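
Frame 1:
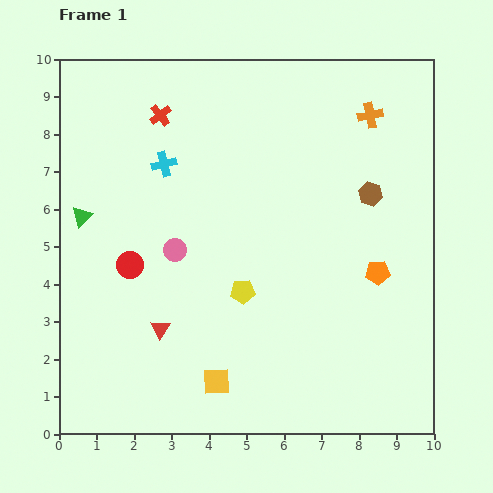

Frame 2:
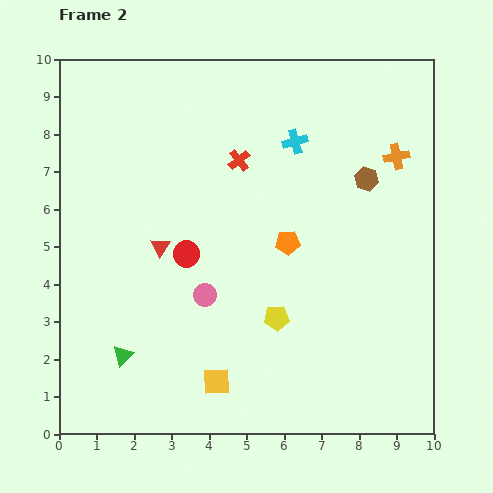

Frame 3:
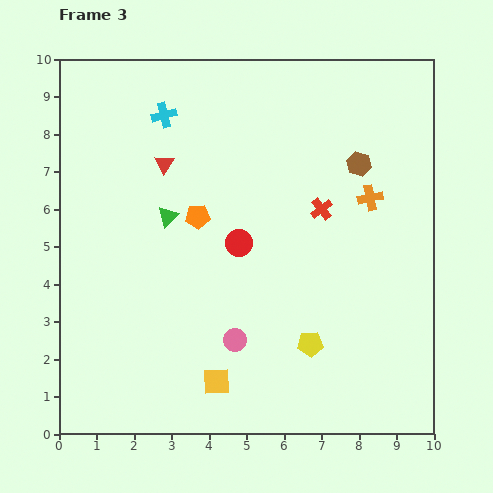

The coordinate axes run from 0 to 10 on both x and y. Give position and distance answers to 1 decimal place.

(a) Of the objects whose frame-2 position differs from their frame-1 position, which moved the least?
the brown hexagon

(moved 0.4)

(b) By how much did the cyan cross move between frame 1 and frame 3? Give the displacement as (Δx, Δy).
(0.0, 1.3)

The cyan cross was at (2.8, 7.2) in frame 1 and (2.8, 8.5) in frame 3.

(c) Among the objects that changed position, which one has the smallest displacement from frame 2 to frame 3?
the brown hexagon

(moved 0.4)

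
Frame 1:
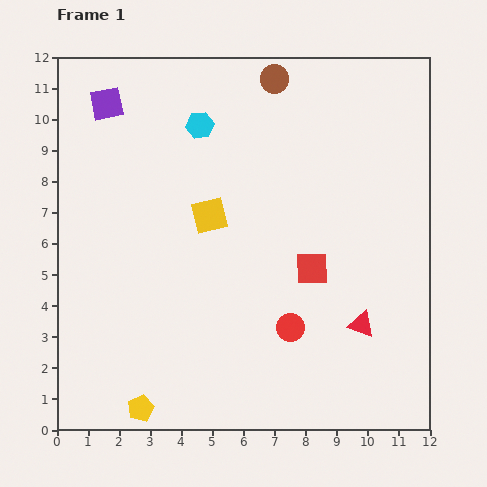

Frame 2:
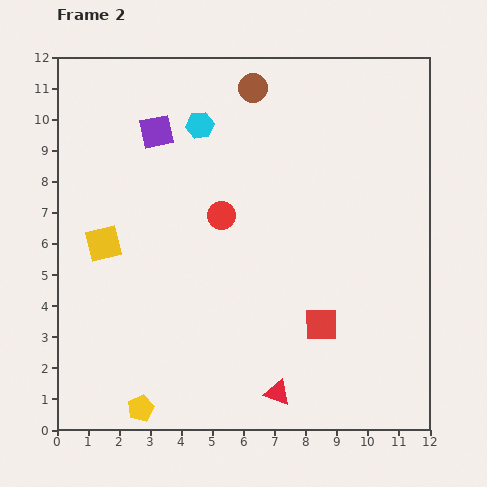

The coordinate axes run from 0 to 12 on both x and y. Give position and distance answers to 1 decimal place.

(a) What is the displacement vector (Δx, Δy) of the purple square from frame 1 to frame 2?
(1.6, -0.9)

The purple square was at (1.6, 10.5) in frame 1 and (3.2, 9.6) in frame 2.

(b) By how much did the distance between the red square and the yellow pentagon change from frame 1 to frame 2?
-0.7

Distance in frame 1: 7.1. Distance in frame 2: 6.4.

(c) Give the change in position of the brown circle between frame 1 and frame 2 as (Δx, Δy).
(-0.7, -0.3)

The brown circle was at (7.0, 11.3) in frame 1 and (6.3, 11.0) in frame 2.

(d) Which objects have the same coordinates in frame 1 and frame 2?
the cyan hexagon, the yellow pentagon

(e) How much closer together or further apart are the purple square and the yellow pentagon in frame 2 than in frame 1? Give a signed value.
-1.0

Distance in frame 1: 9.9. Distance in frame 2: 8.9.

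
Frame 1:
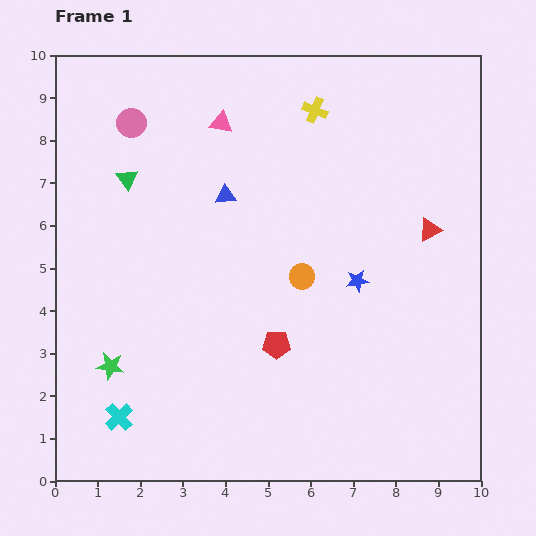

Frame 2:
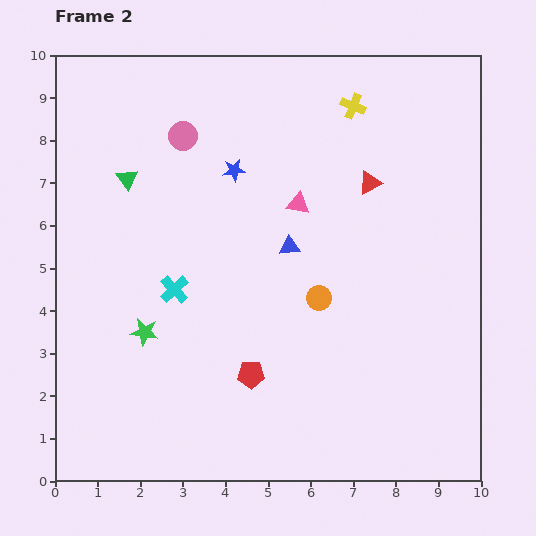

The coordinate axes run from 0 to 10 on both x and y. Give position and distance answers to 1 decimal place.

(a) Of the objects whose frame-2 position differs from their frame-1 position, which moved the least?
the orange circle

(moved 0.6)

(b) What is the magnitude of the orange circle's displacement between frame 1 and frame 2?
0.6

The orange circle moved from (5.8, 4.8) to (6.2, 4.3), a distance of √(0.4² + 0.5²) ≈ 0.6.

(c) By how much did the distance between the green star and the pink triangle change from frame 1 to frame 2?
-1.6

Distance in frame 1: 6.3. Distance in frame 2: 4.7.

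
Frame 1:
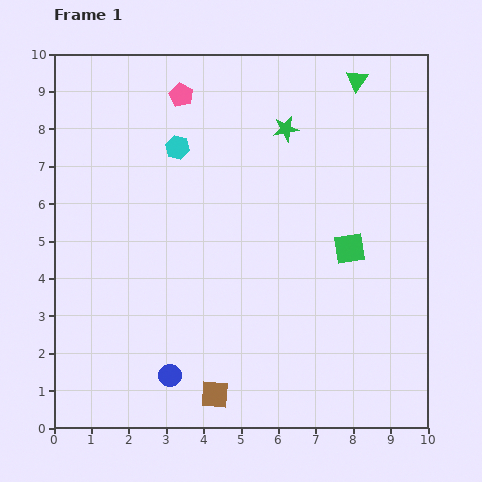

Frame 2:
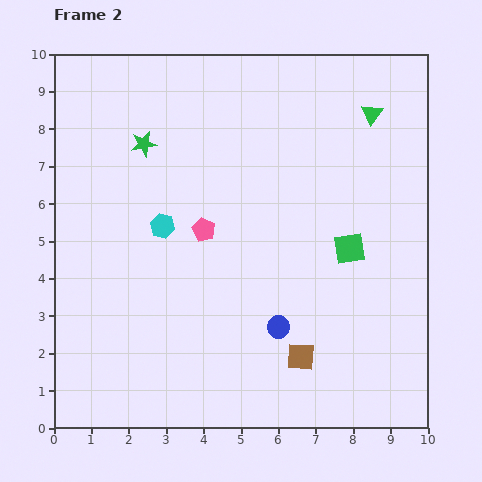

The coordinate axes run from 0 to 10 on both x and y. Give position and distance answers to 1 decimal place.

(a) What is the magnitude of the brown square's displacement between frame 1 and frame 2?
2.5

The brown square moved from (4.3, 0.9) to (6.6, 1.9), a distance of √(2.3² + 1.0²) ≈ 2.5.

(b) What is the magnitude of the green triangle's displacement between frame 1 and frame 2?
1.0

The green triangle moved from (8.1, 9.3) to (8.5, 8.4), a distance of √(0.4² + 0.9²) ≈ 1.0.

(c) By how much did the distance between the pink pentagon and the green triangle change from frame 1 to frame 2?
+0.8

Distance in frame 1: 4.7. Distance in frame 2: 5.5.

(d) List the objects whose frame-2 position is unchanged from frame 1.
the green square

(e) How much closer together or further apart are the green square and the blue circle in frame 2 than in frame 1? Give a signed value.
-3.1

Distance in frame 1: 5.9. Distance in frame 2: 2.8.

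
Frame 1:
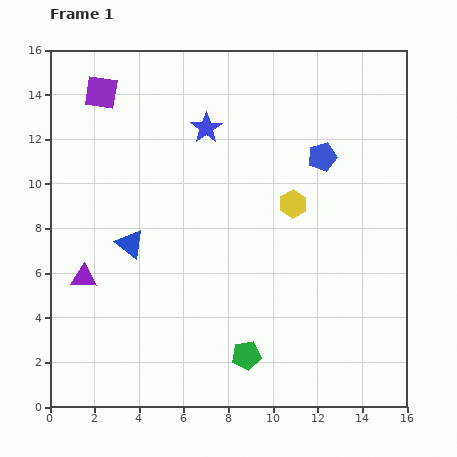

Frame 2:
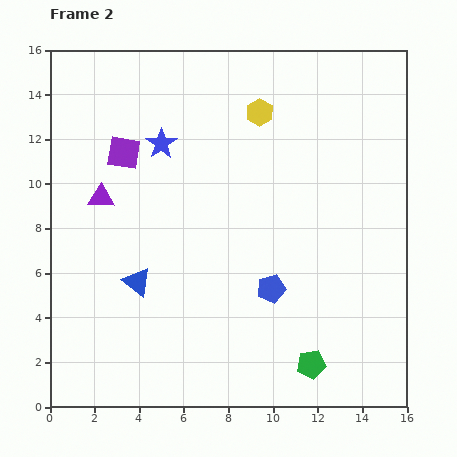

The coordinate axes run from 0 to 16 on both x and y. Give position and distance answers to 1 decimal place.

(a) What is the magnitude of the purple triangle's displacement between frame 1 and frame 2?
3.7

The purple triangle moved from (1.5, 5.8) to (2.3, 9.4), a distance of √(0.8² + 3.6²) ≈ 3.7.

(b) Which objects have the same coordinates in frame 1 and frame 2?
none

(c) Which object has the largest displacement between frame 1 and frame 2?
the blue pentagon

(moved 6.3; next 4.4)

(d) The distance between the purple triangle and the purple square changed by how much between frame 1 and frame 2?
-6.1

Distance in frame 1: 8.3. Distance in frame 2: 2.2.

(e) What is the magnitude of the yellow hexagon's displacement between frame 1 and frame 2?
4.4

The yellow hexagon moved from (10.9, 9.1) to (9.4, 13.2), a distance of √(1.5² + 4.1²) ≈ 4.4.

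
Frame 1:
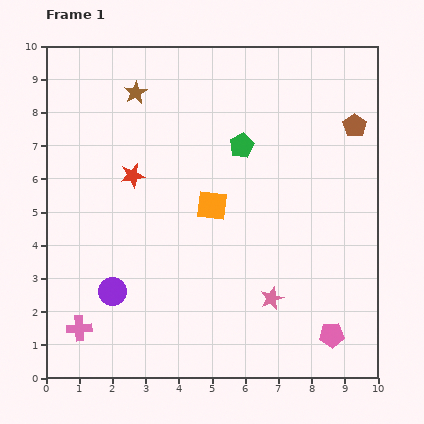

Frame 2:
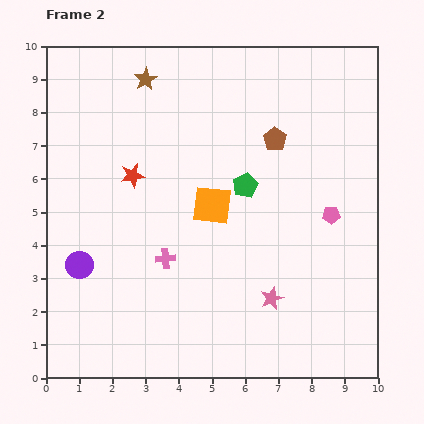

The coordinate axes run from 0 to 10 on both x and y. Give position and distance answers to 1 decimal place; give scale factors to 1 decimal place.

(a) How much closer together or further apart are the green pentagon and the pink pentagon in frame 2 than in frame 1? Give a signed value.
-3.5

Distance in frame 1: 6.3. Distance in frame 2: 2.8.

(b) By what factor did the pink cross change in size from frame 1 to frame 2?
0.8×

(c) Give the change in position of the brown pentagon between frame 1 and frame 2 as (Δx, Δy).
(-2.4, -0.4)

The brown pentagon was at (9.3, 7.6) in frame 1 and (6.9, 7.2) in frame 2.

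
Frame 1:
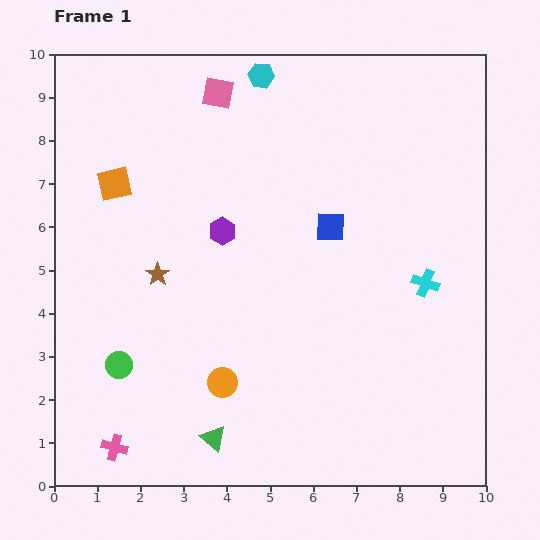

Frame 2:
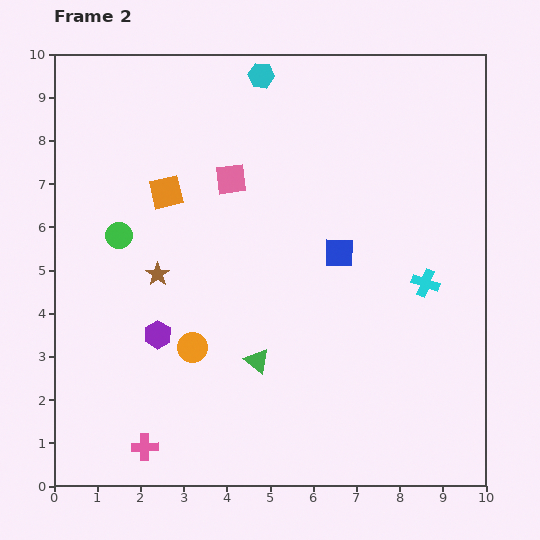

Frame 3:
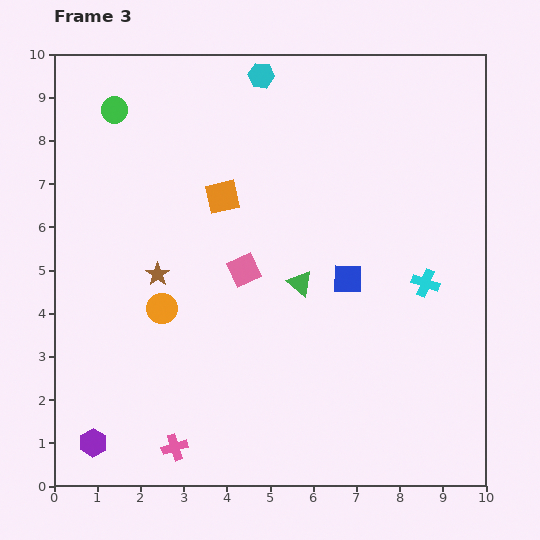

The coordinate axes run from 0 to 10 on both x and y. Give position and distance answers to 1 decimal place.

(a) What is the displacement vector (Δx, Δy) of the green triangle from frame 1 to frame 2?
(1.0, 1.8)

The green triangle was at (3.7, 1.1) in frame 1 and (4.7, 2.9) in frame 2.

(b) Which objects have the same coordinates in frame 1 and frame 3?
the cyan hexagon, the brown star, the cyan cross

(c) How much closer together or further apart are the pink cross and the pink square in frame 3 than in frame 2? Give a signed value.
-2.1

Distance in frame 2: 6.5. Distance in frame 3: 4.4.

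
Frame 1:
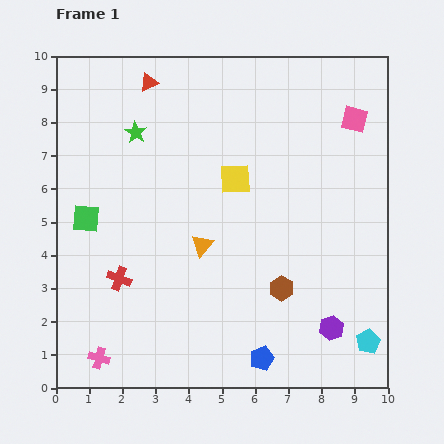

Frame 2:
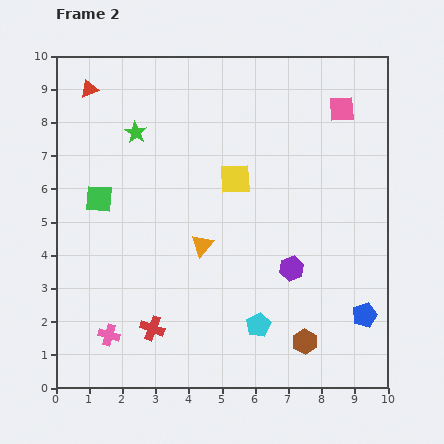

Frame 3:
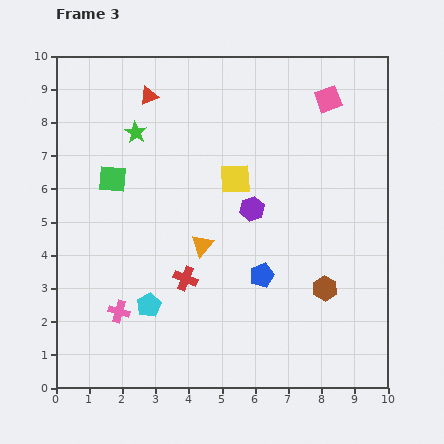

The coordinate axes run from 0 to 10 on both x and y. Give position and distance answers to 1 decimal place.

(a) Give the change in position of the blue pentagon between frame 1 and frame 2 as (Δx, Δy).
(3.1, 1.3)

The blue pentagon was at (6.2, 0.9) in frame 1 and (9.3, 2.2) in frame 2.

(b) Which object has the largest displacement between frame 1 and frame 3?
the cyan pentagon

(moved 6.7; next 4.3)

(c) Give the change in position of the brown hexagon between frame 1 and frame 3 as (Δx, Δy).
(1.3, 0.0)

The brown hexagon was at (6.8, 3.0) in frame 1 and (8.1, 3.0) in frame 3.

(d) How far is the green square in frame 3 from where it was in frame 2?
0.7

The green square moved from (1.3, 5.7) to (1.7, 6.3), a distance of √(0.4² + 0.6²) ≈ 0.7.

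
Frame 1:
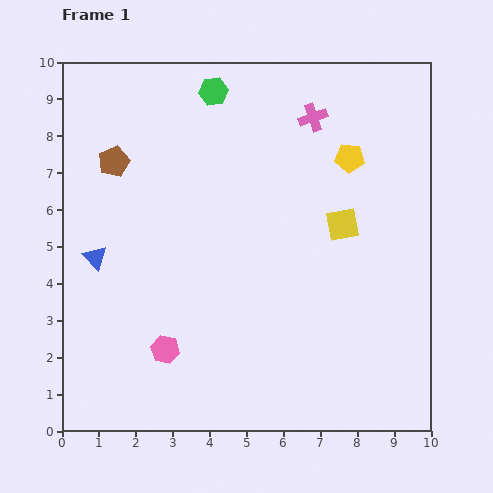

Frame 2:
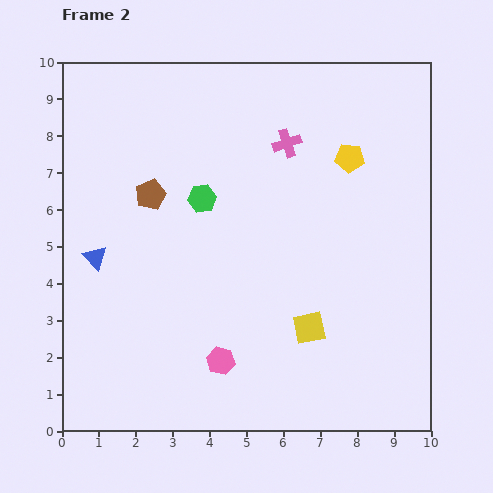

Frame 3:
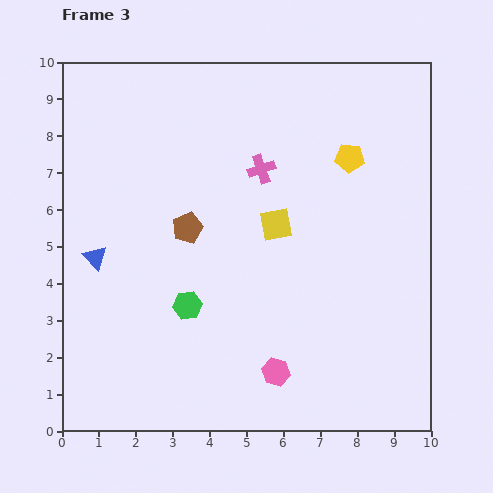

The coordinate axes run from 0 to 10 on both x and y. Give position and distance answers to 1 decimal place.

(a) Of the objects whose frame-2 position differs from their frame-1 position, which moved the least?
the pink cross

(moved 1.0)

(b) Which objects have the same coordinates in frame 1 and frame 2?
the blue triangle, the yellow pentagon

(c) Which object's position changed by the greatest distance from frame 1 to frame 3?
the green hexagon

(moved 5.8; next 3.1)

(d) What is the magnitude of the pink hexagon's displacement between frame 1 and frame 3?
3.1

The pink hexagon moved from (2.8, 2.2) to (5.8, 1.6), a distance of √(3.0² + 0.6²) ≈ 3.1.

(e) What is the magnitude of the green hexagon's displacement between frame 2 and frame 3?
2.9

The green hexagon moved from (3.8, 6.3) to (3.4, 3.4), a distance of √(0.4² + 2.9²) ≈ 2.9.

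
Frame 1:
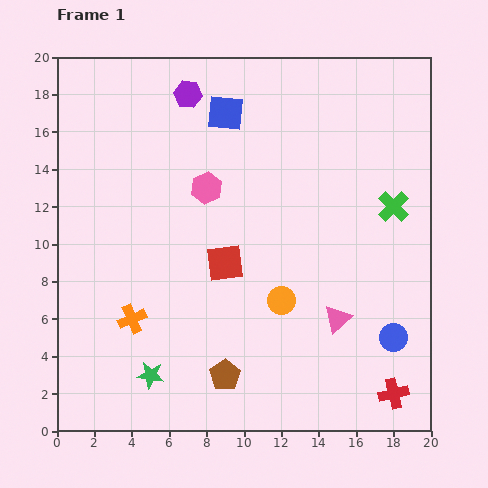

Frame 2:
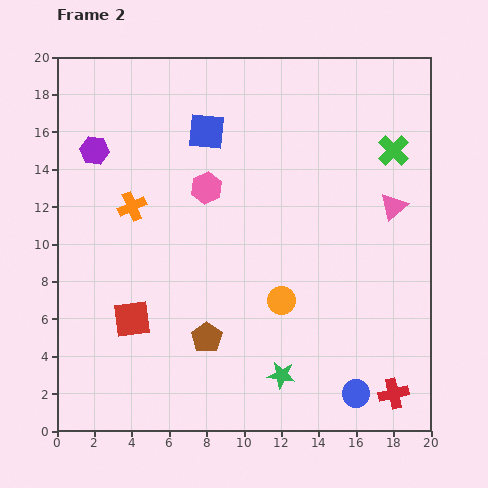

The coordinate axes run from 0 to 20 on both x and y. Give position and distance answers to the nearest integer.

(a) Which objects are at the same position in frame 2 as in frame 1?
the red cross, the orange circle, the pink hexagon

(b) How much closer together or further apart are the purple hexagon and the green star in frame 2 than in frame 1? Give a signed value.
+1

Distance in frame 1: 15. Distance in frame 2: 16.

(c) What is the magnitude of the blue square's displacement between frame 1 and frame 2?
1

The blue square moved from (9, 17) to (8, 16), a distance of √(1² + 1²) ≈ 1.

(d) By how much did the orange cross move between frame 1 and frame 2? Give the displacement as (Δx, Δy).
(0, 6)

The orange cross was at (4, 6) in frame 1 and (4, 12) in frame 2.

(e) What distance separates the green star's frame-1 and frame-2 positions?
7

The green star moved from (5, 3) to (12, 3), a distance of √(7² + 0²) ≈ 7.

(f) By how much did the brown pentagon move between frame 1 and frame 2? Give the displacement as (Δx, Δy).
(-1, 2)

The brown pentagon was at (9, 3) in frame 1 and (8, 5) in frame 2.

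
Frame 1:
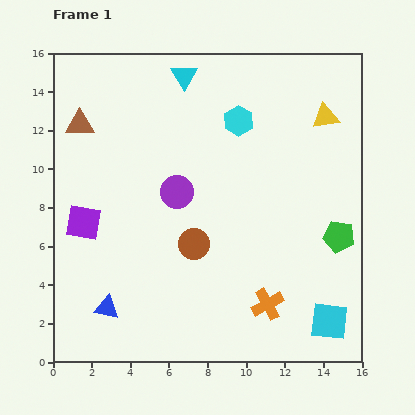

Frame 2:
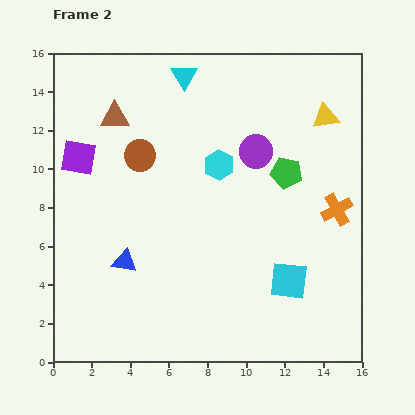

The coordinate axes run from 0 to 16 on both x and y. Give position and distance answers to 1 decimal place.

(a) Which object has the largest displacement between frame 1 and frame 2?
the orange cross

(moved 6.1; next 5.4)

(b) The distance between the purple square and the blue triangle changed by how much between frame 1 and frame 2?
+1.3

Distance in frame 1: 4.6. Distance in frame 2: 5.9.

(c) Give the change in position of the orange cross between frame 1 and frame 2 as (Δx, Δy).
(3.6, 4.9)

The orange cross was at (11.1, 3.0) in frame 1 and (14.7, 7.9) in frame 2.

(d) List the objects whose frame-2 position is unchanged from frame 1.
the yellow triangle, the cyan triangle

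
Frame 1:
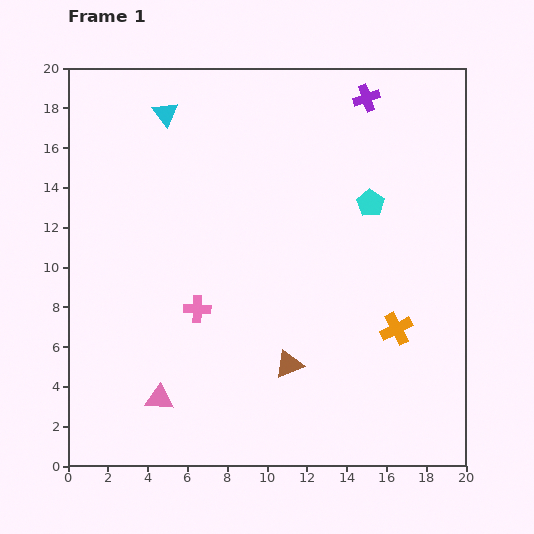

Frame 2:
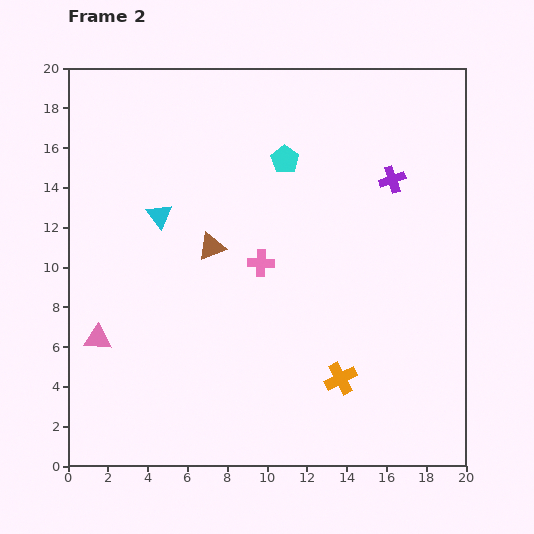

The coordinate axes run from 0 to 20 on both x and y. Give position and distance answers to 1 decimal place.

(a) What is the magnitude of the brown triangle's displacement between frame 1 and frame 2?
7.1

The brown triangle moved from (11.1, 5.1) to (7.2, 11.0), a distance of √(3.9² + 5.9²) ≈ 7.1.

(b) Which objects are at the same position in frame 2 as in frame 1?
none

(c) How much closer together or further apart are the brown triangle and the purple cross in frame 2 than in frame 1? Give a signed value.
-4.3

Distance in frame 1: 14.0. Distance in frame 2: 9.7.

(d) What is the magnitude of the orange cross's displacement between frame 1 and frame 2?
3.8

The orange cross moved from (16.5, 6.9) to (13.7, 4.4), a distance of √(2.8² + 2.5²) ≈ 3.8.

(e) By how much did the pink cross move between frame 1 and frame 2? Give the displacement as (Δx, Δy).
(3.2, 2.3)

The pink cross was at (6.5, 7.9) in frame 1 and (9.7, 10.2) in frame 2.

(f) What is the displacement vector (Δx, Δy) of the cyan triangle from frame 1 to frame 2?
(-0.3, -5.1)

The cyan triangle was at (4.9, 17.7) in frame 1 and (4.6, 12.6) in frame 2.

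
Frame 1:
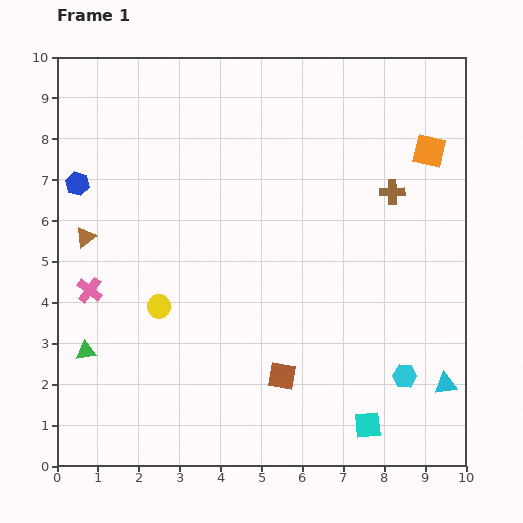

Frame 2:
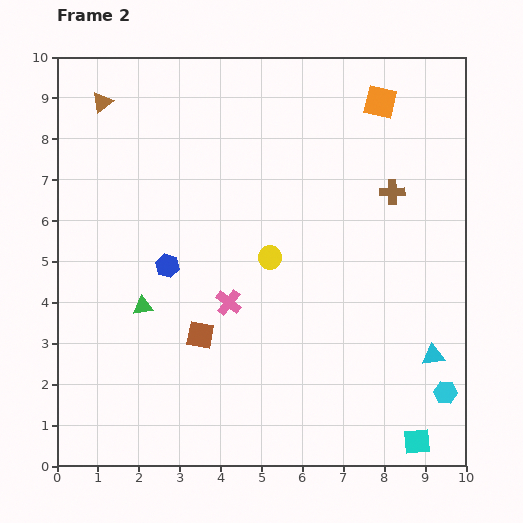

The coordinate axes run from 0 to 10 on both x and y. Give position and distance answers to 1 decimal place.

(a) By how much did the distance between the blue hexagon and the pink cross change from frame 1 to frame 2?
-0.9

Distance in frame 1: 2.6. Distance in frame 2: 1.7.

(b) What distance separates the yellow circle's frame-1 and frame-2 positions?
3.0

The yellow circle moved from (2.5, 3.9) to (5.2, 5.1), a distance of √(2.7² + 1.2²) ≈ 3.0.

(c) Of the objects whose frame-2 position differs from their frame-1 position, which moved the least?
the cyan triangle

(moved 0.8)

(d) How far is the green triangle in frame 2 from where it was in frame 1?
1.8

The green triangle moved from (0.7, 2.8) to (2.1, 3.9), a distance of √(1.4² + 1.1²) ≈ 1.8.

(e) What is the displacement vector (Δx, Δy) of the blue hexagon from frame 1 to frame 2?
(2.2, -2.0)

The blue hexagon was at (0.5, 6.9) in frame 1 and (2.7, 4.9) in frame 2.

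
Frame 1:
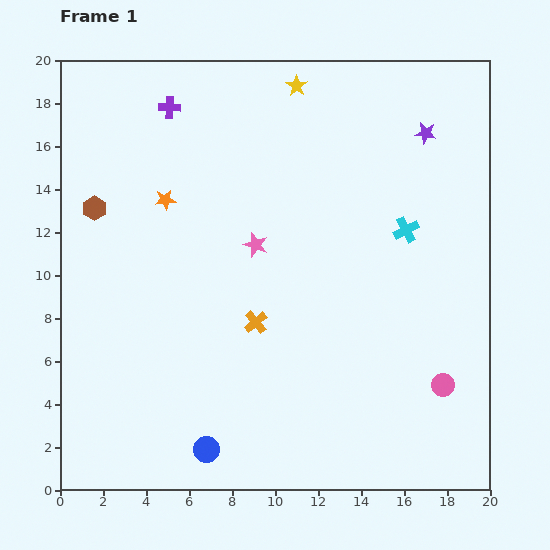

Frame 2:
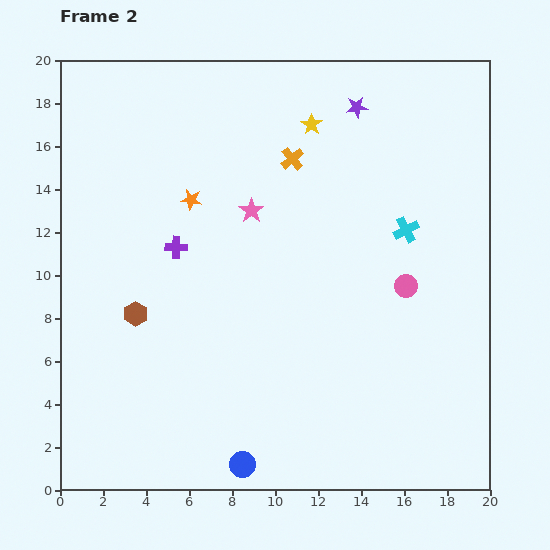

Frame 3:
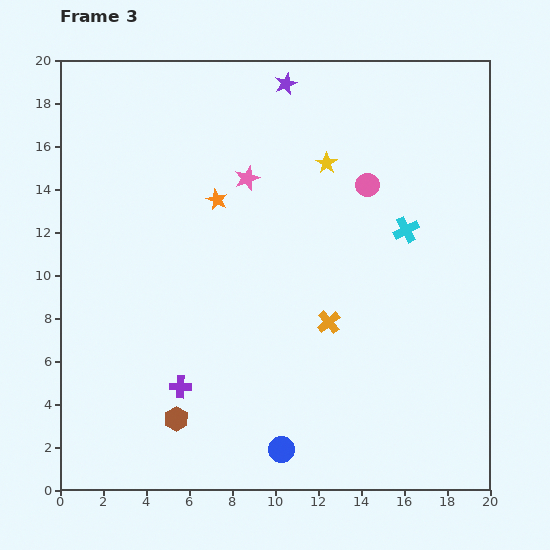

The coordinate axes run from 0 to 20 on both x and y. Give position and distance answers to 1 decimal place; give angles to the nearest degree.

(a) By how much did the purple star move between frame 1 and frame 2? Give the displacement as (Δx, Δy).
(-3.2, 1.2)

The purple star was at (17.0, 16.6) in frame 1 and (13.8, 17.8) in frame 2.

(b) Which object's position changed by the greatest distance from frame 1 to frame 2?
the orange cross

(moved 7.8; next 6.5)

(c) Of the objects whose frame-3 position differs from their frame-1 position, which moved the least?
the orange star

(moved 2.4)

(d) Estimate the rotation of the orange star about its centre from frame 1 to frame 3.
31° clockwise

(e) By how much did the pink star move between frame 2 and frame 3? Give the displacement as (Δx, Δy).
(-0.2, 1.5)

The pink star was at (8.9, 13.0) in frame 2 and (8.7, 14.5) in frame 3.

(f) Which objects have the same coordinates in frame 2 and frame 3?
the cyan cross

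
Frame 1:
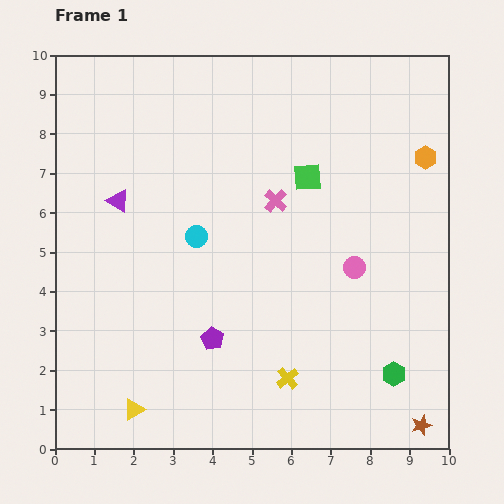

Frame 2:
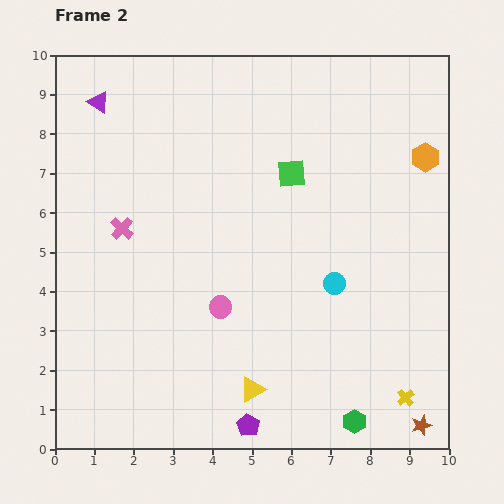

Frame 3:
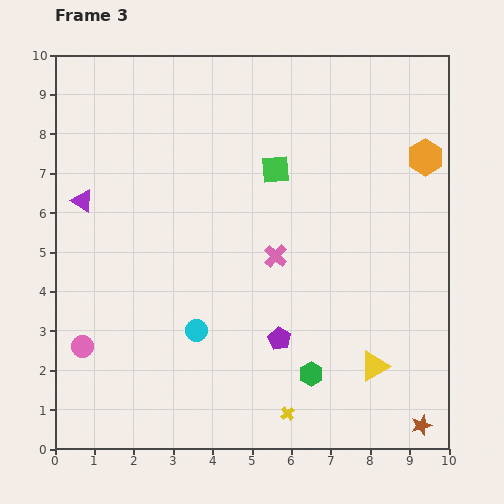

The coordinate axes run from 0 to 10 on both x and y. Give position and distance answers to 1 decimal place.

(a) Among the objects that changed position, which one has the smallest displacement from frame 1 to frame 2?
the green square

(moved 0.4)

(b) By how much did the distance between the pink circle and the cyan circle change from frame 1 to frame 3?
-1.2

Distance in frame 1: 4.1. Distance in frame 3: 2.9.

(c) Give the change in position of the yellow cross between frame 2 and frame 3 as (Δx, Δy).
(-3.0, -0.4)

The yellow cross was at (8.9, 1.3) in frame 2 and (5.9, 0.9) in frame 3.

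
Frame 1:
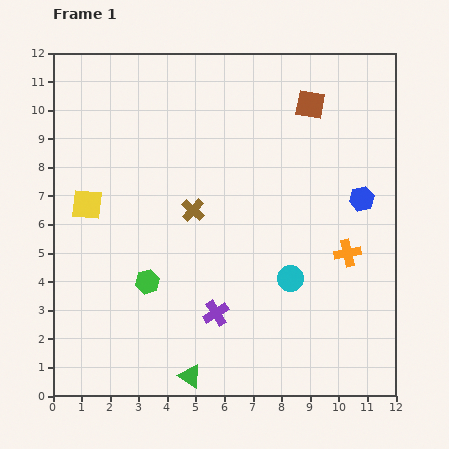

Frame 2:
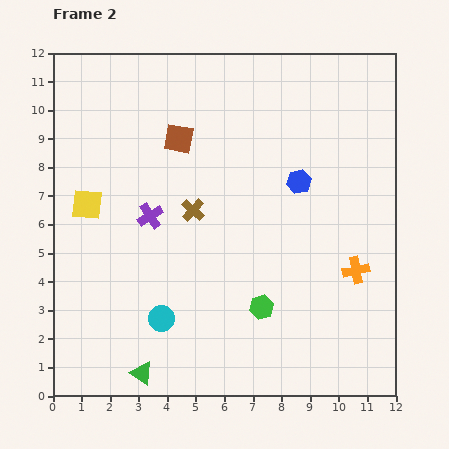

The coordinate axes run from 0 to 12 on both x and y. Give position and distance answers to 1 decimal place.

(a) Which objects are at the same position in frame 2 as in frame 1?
the brown cross, the yellow square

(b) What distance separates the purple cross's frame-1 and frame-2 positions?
4.1

The purple cross moved from (5.7, 2.9) to (3.4, 6.3), a distance of √(2.3² + 3.4²) ≈ 4.1.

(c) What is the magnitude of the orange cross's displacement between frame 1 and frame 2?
0.7

The orange cross moved from (10.3, 5.0) to (10.6, 4.4), a distance of √(0.3² + 0.6²) ≈ 0.7.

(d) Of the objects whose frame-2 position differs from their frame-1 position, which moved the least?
the orange cross

(moved 0.7)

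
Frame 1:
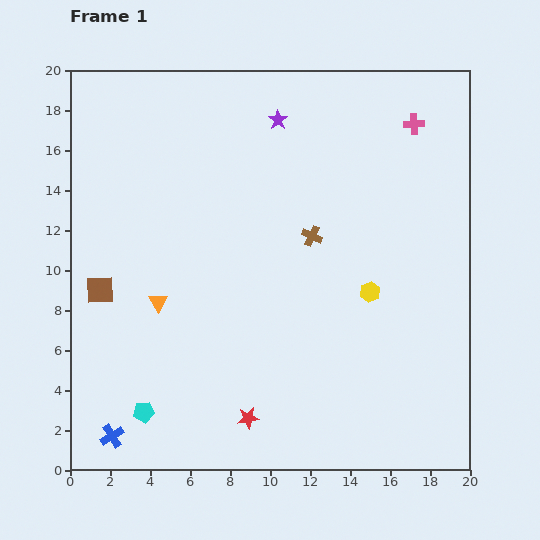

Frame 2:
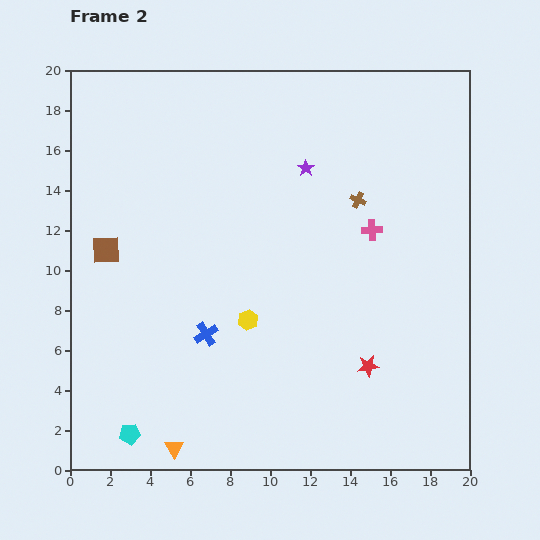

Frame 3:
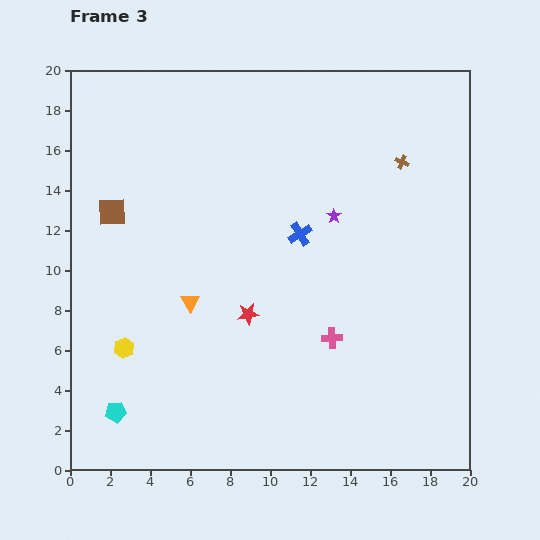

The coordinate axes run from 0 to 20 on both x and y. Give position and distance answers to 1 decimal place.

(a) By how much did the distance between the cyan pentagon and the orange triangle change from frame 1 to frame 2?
-3.2

Distance in frame 1: 5.5. Distance in frame 2: 2.3.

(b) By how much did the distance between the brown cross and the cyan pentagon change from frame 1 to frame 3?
+6.8

Distance in frame 1: 12.2. Distance in frame 3: 19.0.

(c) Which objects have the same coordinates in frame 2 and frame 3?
none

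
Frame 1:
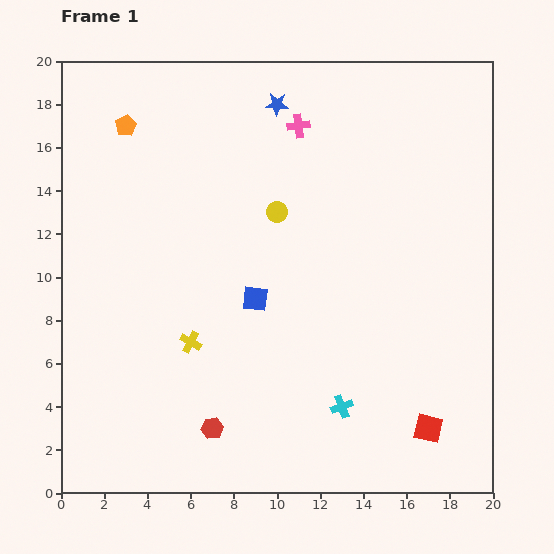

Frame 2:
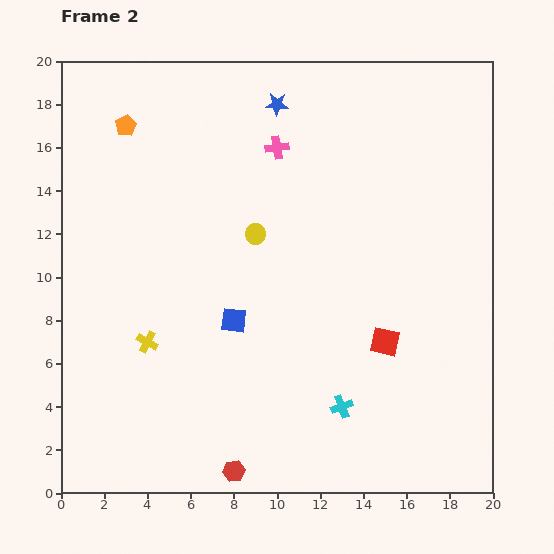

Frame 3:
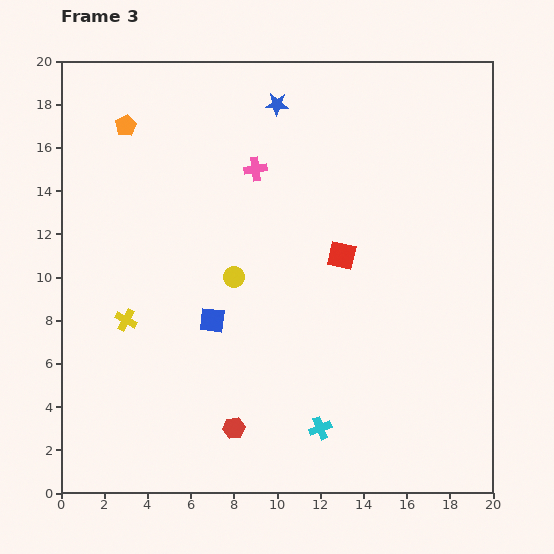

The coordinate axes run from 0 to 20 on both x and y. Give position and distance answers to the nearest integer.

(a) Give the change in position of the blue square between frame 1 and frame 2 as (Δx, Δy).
(-1, -1)

The blue square was at (9, 9) in frame 1 and (8, 8) in frame 2.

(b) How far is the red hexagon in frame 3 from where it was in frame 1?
1

The red hexagon moved from (7, 3) to (8, 3), a distance of √(1² + 0²) ≈ 1.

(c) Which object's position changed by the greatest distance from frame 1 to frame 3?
the red square

(moved 9; next 4)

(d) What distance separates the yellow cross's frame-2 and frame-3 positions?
1

The yellow cross moved from (4, 7) to (3, 8), a distance of √(1² + 1²) ≈ 1.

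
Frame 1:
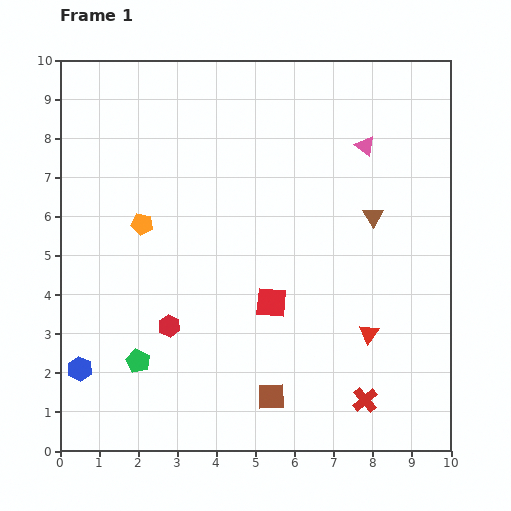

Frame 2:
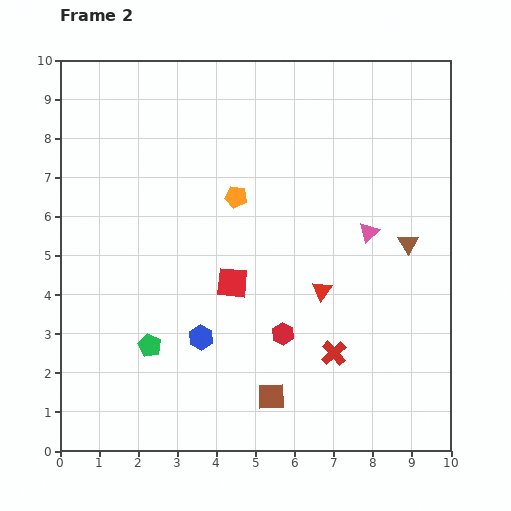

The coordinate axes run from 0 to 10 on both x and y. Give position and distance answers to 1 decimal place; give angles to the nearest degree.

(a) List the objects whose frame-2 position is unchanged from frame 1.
the brown square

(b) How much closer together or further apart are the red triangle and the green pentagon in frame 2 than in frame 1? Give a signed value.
-1.3

Distance in frame 1: 5.9. Distance in frame 2: 4.6.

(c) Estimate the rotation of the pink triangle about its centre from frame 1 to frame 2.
40° clockwise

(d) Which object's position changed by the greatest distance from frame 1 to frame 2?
the blue hexagon

(moved 3.2; next 2.9)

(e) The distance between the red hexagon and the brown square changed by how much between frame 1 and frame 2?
-1.6

Distance in frame 1: 3.2. Distance in frame 2: 1.6.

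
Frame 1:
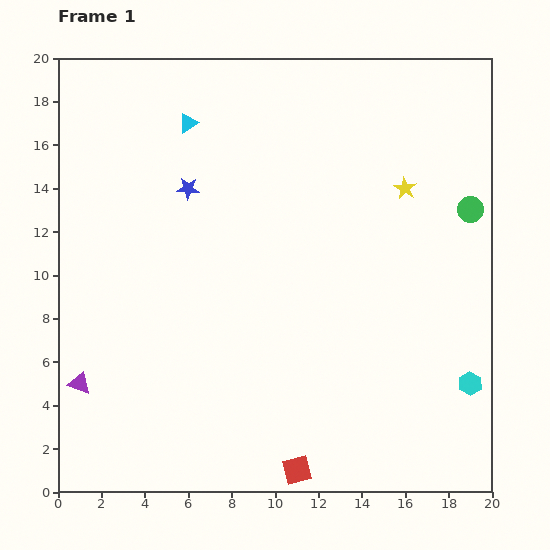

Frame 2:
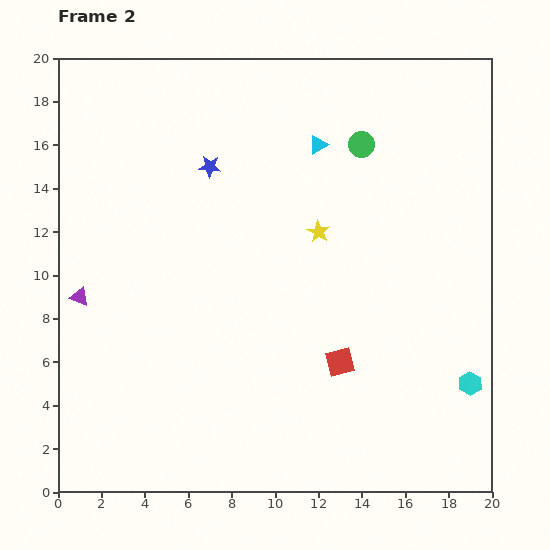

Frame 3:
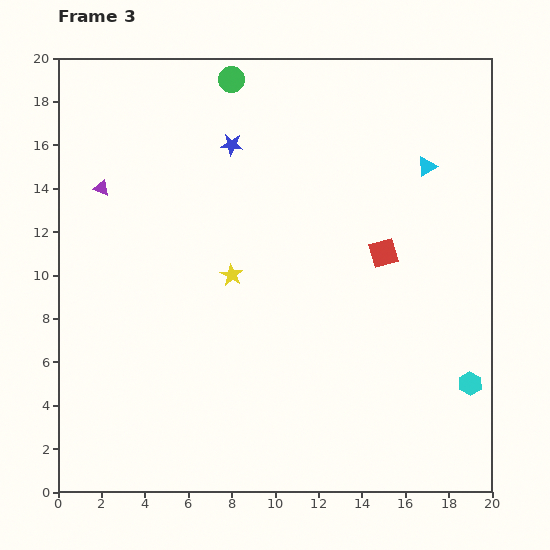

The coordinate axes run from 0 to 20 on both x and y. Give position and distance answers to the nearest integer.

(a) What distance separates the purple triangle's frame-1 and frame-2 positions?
4

The purple triangle moved from (1, 5) to (1, 9), a distance of √(0² + 4²) ≈ 4.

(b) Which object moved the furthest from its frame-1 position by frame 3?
the green circle

(moved 13; next 11)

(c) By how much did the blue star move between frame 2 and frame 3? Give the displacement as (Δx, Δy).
(1, 1)

The blue star was at (7, 15) in frame 2 and (8, 16) in frame 3.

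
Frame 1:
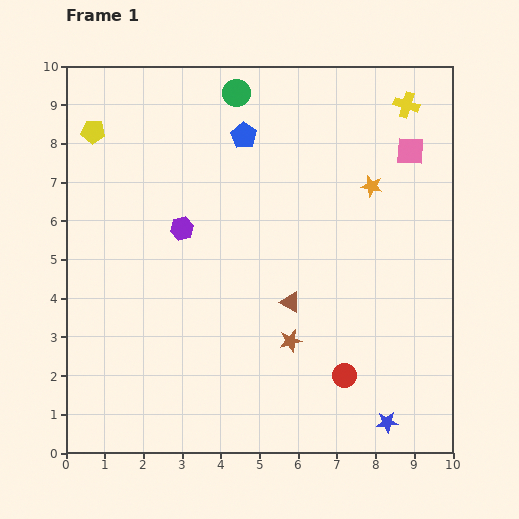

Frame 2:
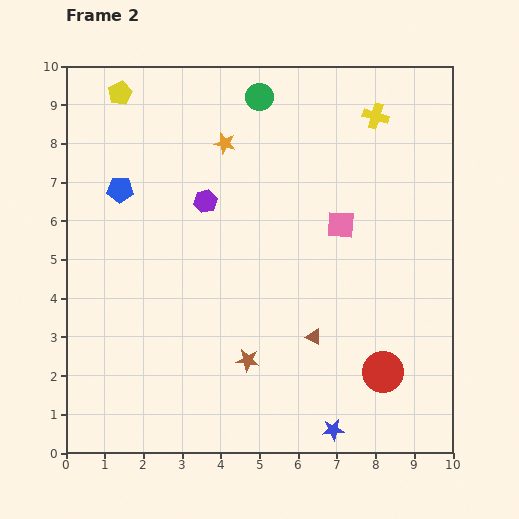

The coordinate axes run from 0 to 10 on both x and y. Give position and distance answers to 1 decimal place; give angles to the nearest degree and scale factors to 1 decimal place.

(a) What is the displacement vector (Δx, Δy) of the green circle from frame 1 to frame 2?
(0.6, -0.1)

The green circle was at (4.4, 9.3) in frame 1 and (5.0, 9.2) in frame 2.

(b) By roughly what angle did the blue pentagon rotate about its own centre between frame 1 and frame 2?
30° counter-clockwise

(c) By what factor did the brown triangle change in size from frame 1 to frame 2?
0.7×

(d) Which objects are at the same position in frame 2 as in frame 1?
none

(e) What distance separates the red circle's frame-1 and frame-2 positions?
1.0

The red circle moved from (7.2, 2.0) to (8.2, 2.1), a distance of √(1.0² + 0.1²) ≈ 1.0.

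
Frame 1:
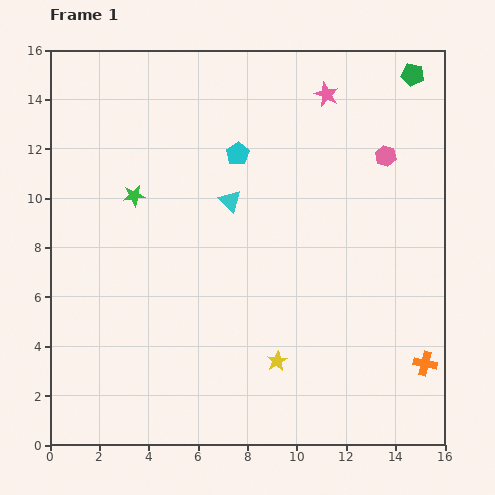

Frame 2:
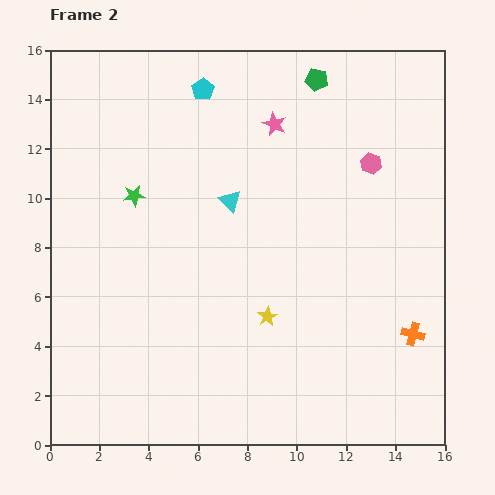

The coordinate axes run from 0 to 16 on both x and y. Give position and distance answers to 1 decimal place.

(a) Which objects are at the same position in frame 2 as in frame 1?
the cyan triangle, the green star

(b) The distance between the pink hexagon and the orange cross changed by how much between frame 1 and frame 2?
-1.5

Distance in frame 1: 8.6. Distance in frame 2: 7.1.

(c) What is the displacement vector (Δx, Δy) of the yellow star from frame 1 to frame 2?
(-0.4, 1.8)

The yellow star was at (9.2, 3.4) in frame 1 and (8.8, 5.2) in frame 2.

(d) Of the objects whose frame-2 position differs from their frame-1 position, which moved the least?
the pink hexagon

(moved 0.7)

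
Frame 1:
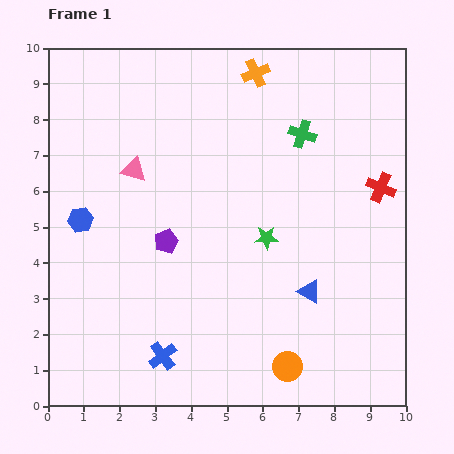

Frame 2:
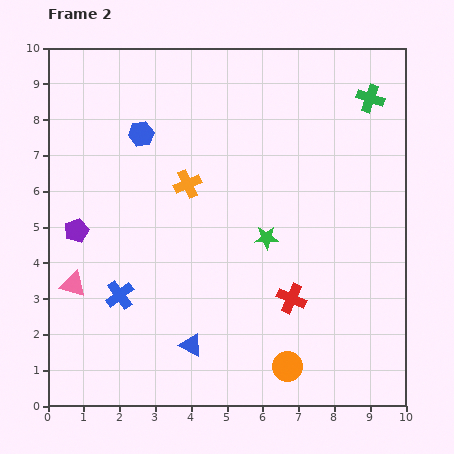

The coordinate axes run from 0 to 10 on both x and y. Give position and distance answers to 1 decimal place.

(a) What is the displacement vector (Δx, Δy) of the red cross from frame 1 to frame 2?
(-2.5, -3.1)

The red cross was at (9.3, 6.1) in frame 1 and (6.8, 3.0) in frame 2.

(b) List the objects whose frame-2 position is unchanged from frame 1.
the orange circle, the green star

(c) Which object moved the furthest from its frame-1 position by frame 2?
the red cross

(moved 4.0; next 3.6)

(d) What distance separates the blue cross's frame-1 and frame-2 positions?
2.1

The blue cross moved from (3.2, 1.4) to (2.0, 3.1), a distance of √(1.2² + 1.7²) ≈ 2.1.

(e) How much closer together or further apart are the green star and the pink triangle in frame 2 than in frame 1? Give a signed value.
+1.4

Distance in frame 1: 4.2. Distance in frame 2: 5.6.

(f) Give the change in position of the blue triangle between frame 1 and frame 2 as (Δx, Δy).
(-3.3, -1.5)

The blue triangle was at (7.3, 3.2) in frame 1 and (4.0, 1.7) in frame 2.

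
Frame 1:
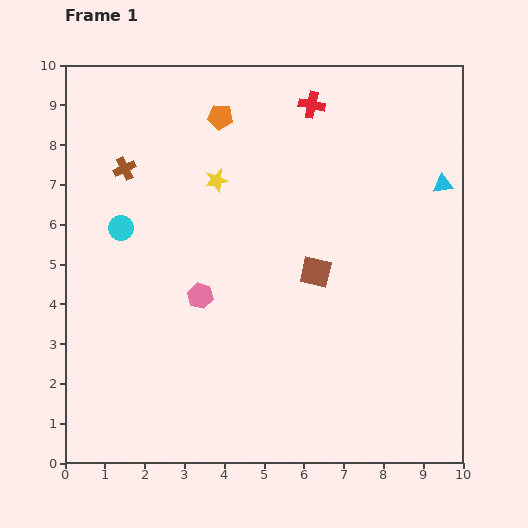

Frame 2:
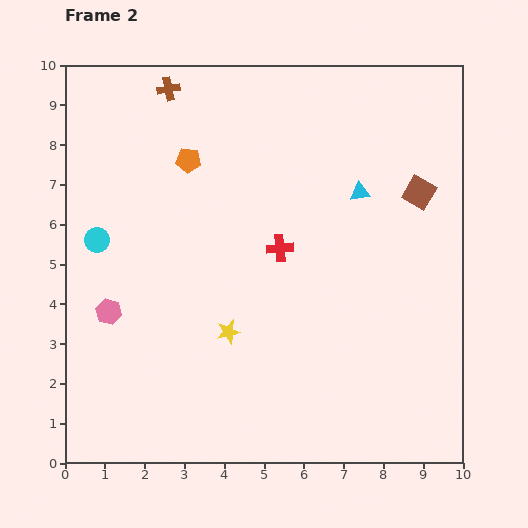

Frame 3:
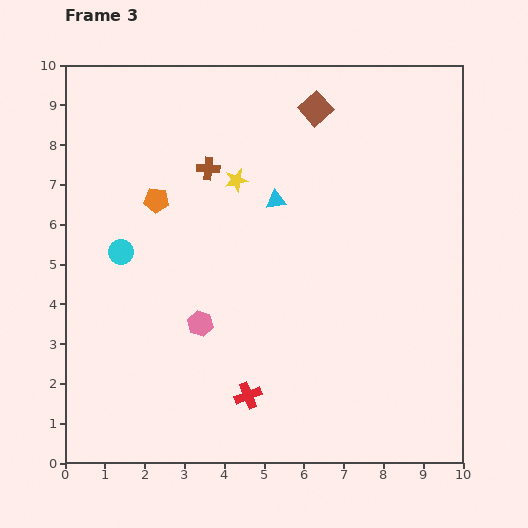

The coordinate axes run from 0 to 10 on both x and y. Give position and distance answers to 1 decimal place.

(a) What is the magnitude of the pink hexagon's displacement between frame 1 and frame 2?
2.3

The pink hexagon moved from (3.4, 4.2) to (1.1, 3.8), a distance of √(2.3² + 0.4²) ≈ 2.3.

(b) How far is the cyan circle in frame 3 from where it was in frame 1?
0.6

The cyan circle moved from (1.4, 5.9) to (1.4, 5.3), a distance of √(0.0² + 0.6²) ≈ 0.6.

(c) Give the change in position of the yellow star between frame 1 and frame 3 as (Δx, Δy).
(0.5, 0.0)

The yellow star was at (3.8, 7.1) in frame 1 and (4.3, 7.1) in frame 3.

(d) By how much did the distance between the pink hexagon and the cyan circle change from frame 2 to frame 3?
+0.9

Distance in frame 2: 1.8. Distance in frame 3: 2.7.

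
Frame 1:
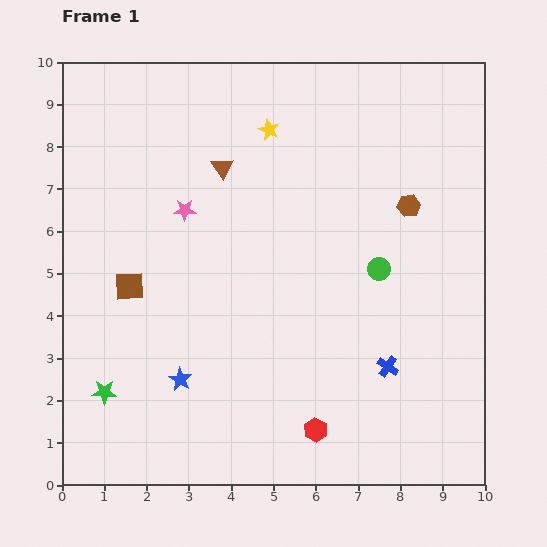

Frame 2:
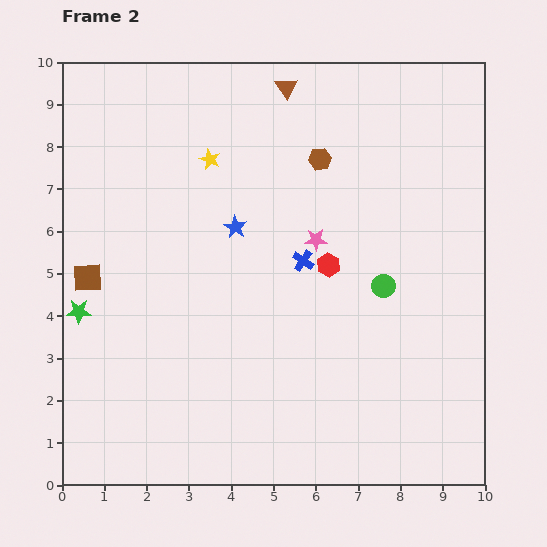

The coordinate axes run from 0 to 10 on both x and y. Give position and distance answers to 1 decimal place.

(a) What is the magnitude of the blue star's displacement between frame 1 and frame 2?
3.8

The blue star moved from (2.8, 2.5) to (4.1, 6.1), a distance of √(1.3² + 3.6²) ≈ 3.8.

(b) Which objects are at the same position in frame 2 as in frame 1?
none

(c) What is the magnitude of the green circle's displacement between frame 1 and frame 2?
0.4

The green circle moved from (7.5, 5.1) to (7.6, 4.7), a distance of √(0.1² + 0.4²) ≈ 0.4.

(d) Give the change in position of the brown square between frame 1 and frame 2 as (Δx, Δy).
(-1.0, 0.2)

The brown square was at (1.6, 4.7) in frame 1 and (0.6, 4.9) in frame 2.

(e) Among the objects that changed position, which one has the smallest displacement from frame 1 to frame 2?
the green circle

(moved 0.4)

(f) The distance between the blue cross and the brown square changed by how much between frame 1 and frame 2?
-1.3

Distance in frame 1: 6.4. Distance in frame 2: 5.1.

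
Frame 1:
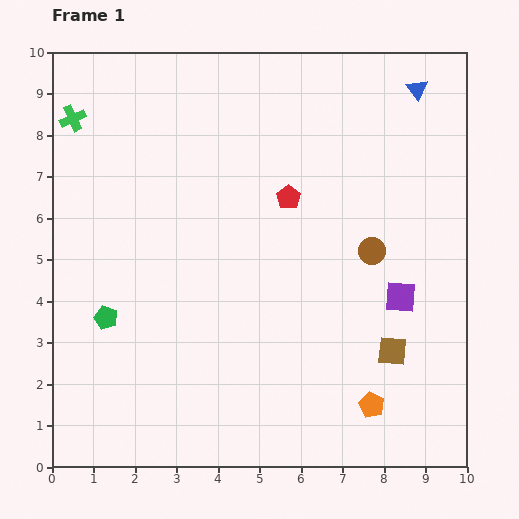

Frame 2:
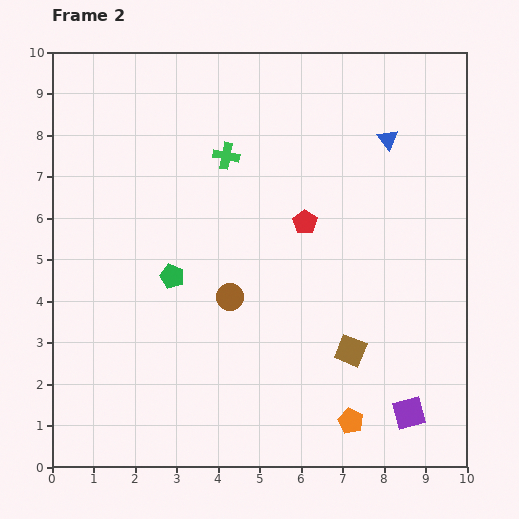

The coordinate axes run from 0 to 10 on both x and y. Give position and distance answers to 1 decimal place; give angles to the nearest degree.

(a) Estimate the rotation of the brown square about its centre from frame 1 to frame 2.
17° clockwise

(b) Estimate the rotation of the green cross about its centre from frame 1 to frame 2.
35° clockwise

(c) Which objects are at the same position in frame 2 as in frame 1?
none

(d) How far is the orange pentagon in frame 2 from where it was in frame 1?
0.6

The orange pentagon moved from (7.7, 1.5) to (7.2, 1.1), a distance of √(0.5² + 0.4²) ≈ 0.6.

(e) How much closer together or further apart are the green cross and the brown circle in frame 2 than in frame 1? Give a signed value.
-4.5

Distance in frame 1: 7.9. Distance in frame 2: 3.4.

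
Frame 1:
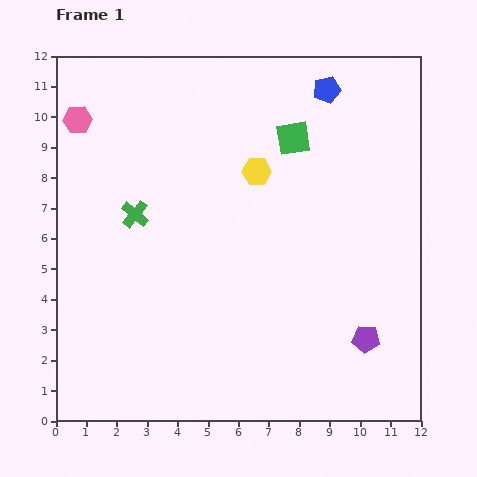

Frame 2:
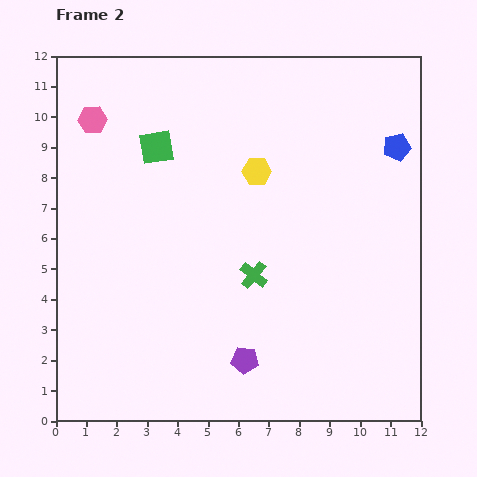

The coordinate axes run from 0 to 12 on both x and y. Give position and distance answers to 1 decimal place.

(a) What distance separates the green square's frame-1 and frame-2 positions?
4.5

The green square moved from (7.8, 9.3) to (3.3, 9.0), a distance of √(4.5² + 0.3²) ≈ 4.5.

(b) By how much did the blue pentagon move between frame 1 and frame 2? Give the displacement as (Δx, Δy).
(2.3, -1.9)

The blue pentagon was at (8.9, 10.9) in frame 1 and (11.2, 9.0) in frame 2.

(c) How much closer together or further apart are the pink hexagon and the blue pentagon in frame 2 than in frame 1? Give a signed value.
+1.7

Distance in frame 1: 8.3. Distance in frame 2: 10.0.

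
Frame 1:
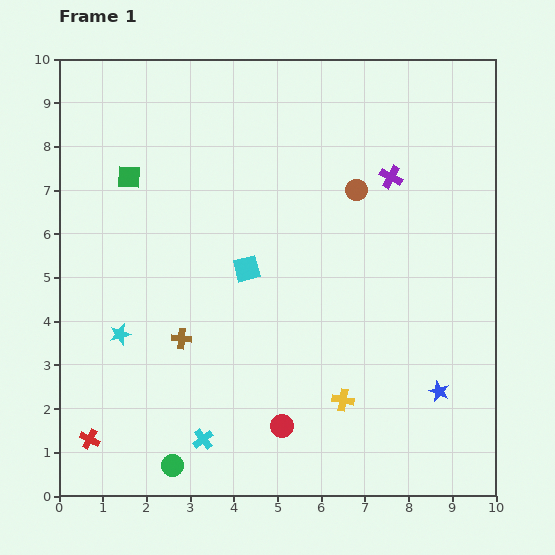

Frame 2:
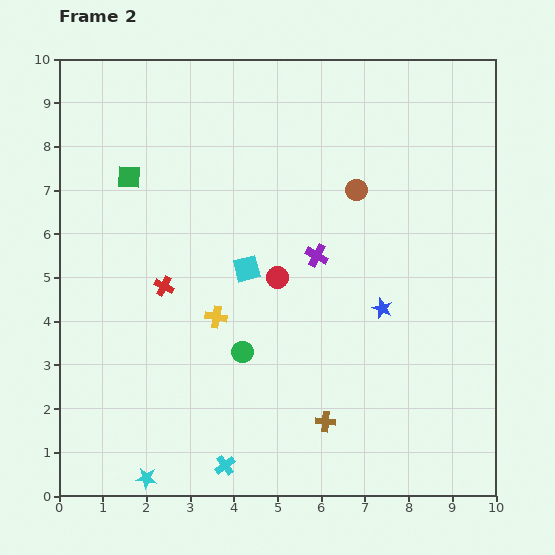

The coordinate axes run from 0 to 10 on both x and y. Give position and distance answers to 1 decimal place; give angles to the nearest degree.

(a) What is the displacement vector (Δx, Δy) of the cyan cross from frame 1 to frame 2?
(0.5, -0.6)

The cyan cross was at (3.3, 1.3) in frame 1 and (3.8, 0.7) in frame 2.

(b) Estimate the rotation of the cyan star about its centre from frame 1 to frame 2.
22° clockwise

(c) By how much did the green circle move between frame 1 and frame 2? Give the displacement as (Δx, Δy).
(1.6, 2.6)

The green circle was at (2.6, 0.7) in frame 1 and (4.2, 3.3) in frame 2.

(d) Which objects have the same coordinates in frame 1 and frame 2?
the brown circle, the green square, the cyan square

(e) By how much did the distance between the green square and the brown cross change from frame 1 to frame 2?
+3.3

Distance in frame 1: 3.9. Distance in frame 2: 7.2.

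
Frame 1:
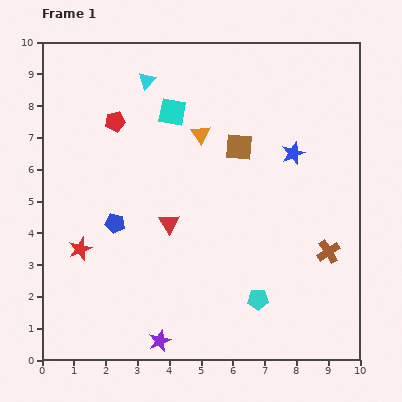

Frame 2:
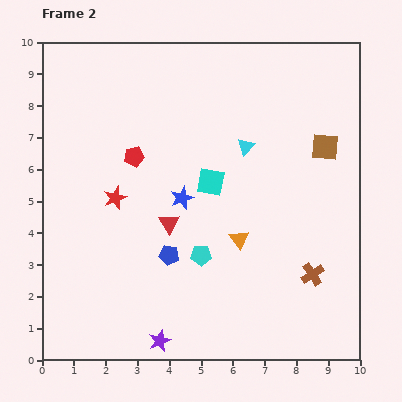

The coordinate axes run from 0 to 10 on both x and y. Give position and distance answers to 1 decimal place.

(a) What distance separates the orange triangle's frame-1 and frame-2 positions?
3.5

The orange triangle moved from (5.0, 7.1) to (6.2, 3.8), a distance of √(1.2² + 3.3²) ≈ 3.5.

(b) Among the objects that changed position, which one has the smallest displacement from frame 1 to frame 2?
the brown cross

(moved 0.9)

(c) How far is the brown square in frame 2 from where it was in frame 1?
2.7

The brown square moved from (6.2, 6.7) to (8.9, 6.7), a distance of √(2.7² + 0.0²) ≈ 2.7.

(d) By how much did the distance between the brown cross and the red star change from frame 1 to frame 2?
-1.2

Distance in frame 1: 7.8. Distance in frame 2: 6.6.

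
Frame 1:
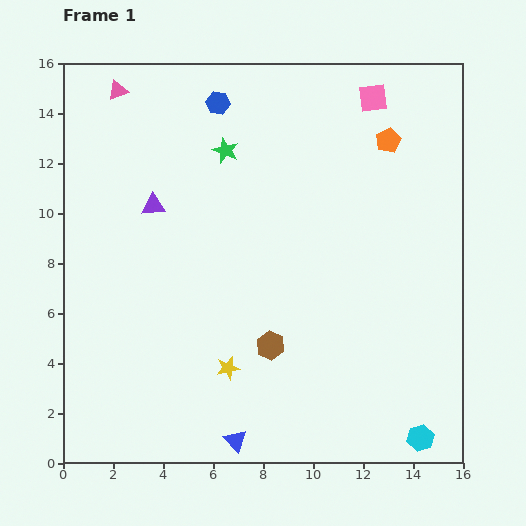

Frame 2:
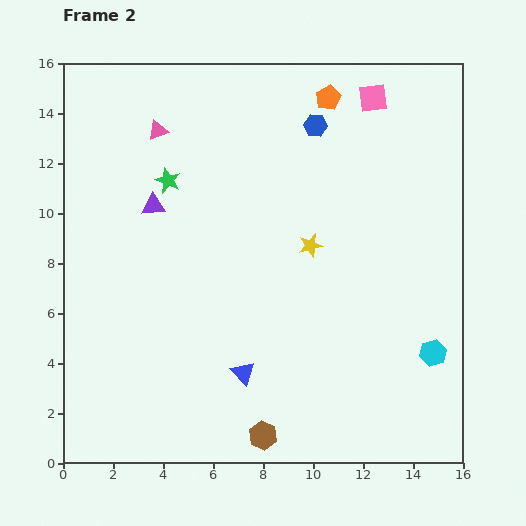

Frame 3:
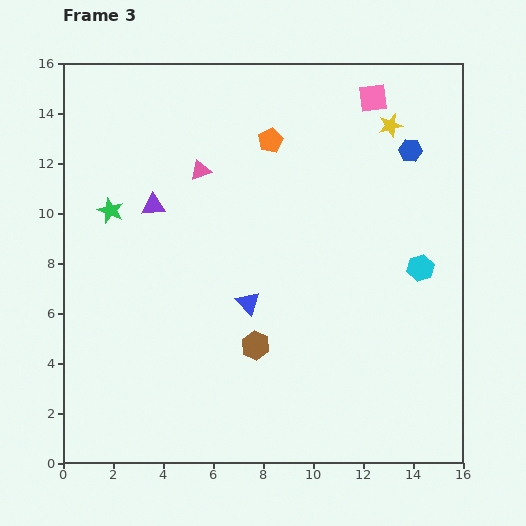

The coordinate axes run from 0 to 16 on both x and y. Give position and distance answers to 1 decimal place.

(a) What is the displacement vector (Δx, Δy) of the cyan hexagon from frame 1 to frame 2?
(0.5, 3.4)

The cyan hexagon was at (14.3, 1.0) in frame 1 and (14.8, 4.4) in frame 2.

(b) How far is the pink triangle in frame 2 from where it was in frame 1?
2.3

The pink triangle moved from (2.2, 14.9) to (3.8, 13.3), a distance of √(1.6² + 1.6²) ≈ 2.3.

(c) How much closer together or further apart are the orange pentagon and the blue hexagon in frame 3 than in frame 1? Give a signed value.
-1.4

Distance in frame 1: 7.0. Distance in frame 3: 5.6.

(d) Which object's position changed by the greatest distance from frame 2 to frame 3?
the yellow star

(moved 5.8; next 3.9)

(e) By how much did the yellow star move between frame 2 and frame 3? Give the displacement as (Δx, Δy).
(3.2, 4.8)

The yellow star was at (9.9, 8.7) in frame 2 and (13.1, 13.5) in frame 3.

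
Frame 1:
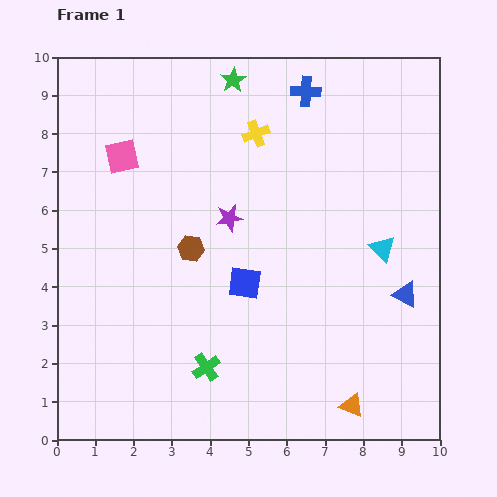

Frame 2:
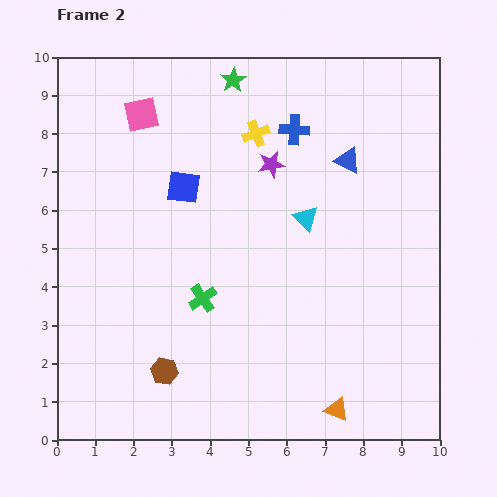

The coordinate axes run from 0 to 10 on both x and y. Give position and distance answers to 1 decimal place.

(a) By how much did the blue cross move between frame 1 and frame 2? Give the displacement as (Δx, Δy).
(-0.3, -1.0)

The blue cross was at (6.5, 9.1) in frame 1 and (6.2, 8.1) in frame 2.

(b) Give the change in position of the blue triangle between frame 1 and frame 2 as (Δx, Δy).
(-1.5, 3.5)

The blue triangle was at (9.1, 3.8) in frame 1 and (7.6, 7.3) in frame 2.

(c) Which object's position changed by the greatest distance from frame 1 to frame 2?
the blue triangle

(moved 3.8; next 3.3)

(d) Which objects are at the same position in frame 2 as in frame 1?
the yellow cross, the green star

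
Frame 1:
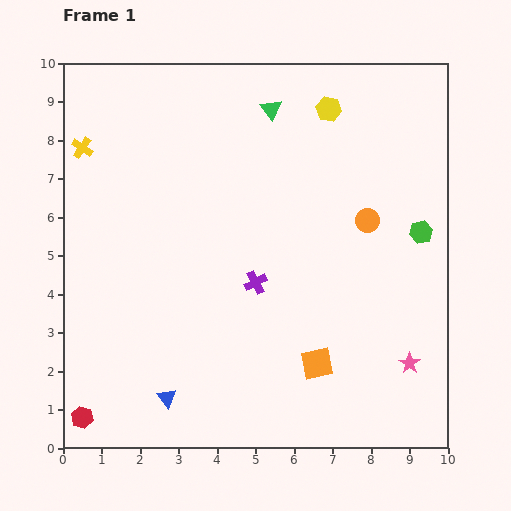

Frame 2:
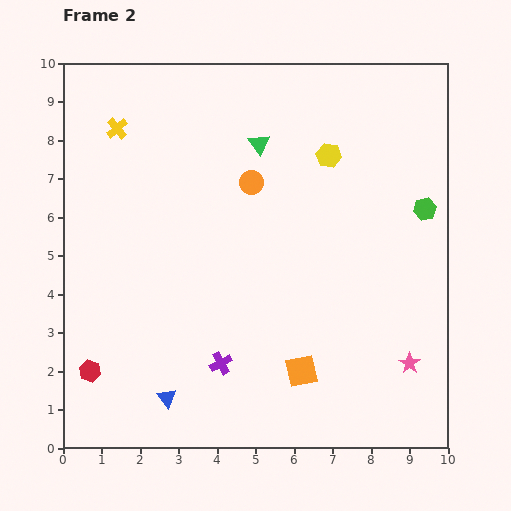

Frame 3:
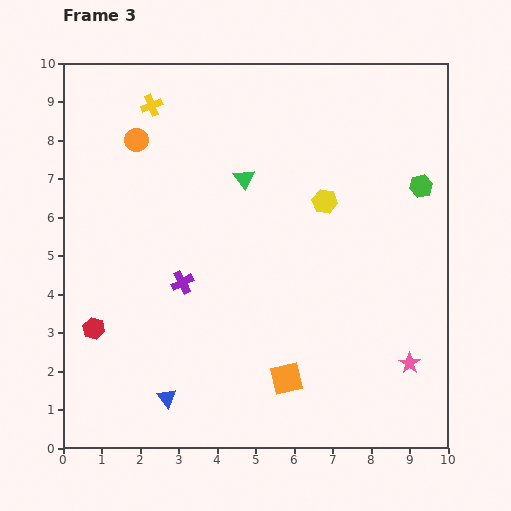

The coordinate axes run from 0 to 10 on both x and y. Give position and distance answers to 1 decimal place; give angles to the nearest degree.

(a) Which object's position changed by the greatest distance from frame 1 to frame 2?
the orange circle

(moved 3.2; next 2.3)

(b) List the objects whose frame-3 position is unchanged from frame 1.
the pink star, the blue triangle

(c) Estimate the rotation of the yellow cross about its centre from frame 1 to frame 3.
34° clockwise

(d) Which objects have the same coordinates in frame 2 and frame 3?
the pink star, the blue triangle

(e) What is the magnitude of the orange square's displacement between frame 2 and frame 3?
0.4

The orange square moved from (6.2, 2.0) to (5.8, 1.8), a distance of √(0.4² + 0.2²) ≈ 0.4.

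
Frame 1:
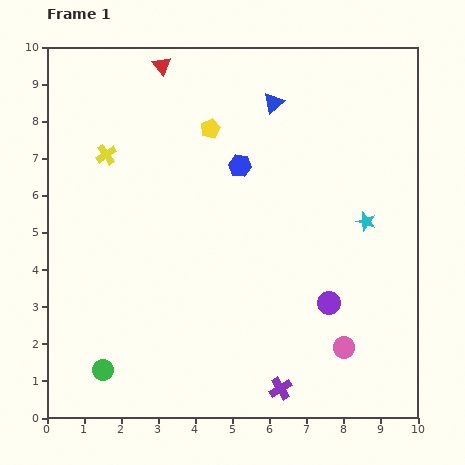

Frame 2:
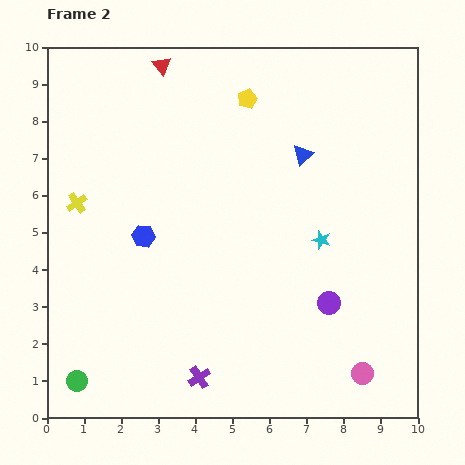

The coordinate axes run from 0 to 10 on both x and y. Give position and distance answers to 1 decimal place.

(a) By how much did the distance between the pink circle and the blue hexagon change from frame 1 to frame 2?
+1.4

Distance in frame 1: 5.6. Distance in frame 2: 7.0.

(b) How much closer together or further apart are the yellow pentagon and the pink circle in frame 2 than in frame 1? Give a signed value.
+1.1

Distance in frame 1: 6.9. Distance in frame 2: 8.0.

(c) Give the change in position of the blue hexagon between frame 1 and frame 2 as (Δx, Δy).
(-2.6, -1.9)

The blue hexagon was at (5.2, 6.8) in frame 1 and (2.6, 4.9) in frame 2.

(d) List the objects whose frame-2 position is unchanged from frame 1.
the red triangle, the purple circle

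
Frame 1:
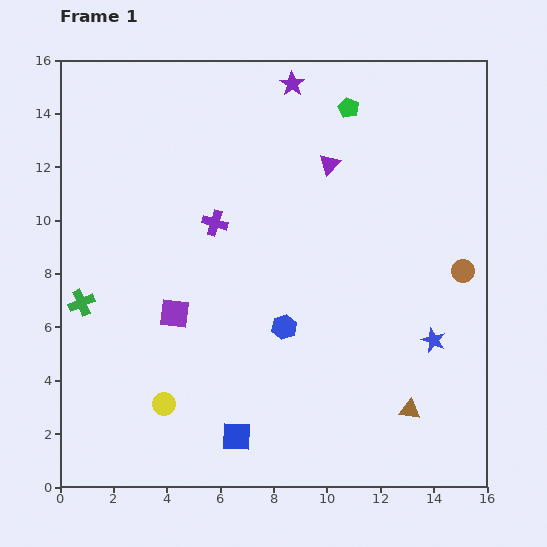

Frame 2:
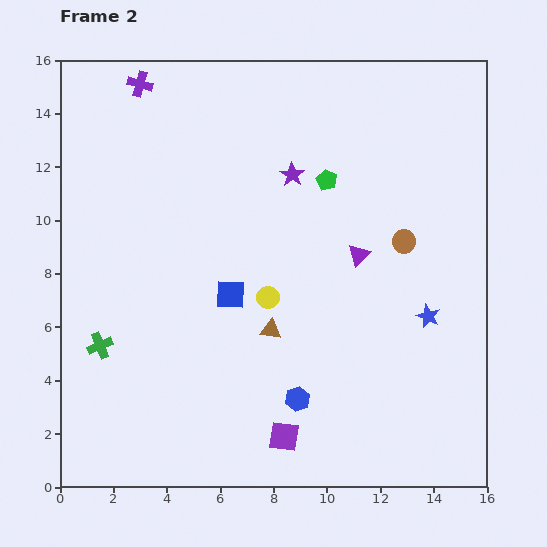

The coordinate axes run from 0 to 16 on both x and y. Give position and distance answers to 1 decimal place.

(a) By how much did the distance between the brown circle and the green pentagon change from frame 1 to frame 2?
-3.8

Distance in frame 1: 7.5. Distance in frame 2: 3.7.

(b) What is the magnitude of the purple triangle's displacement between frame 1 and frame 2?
3.6

The purple triangle moved from (10.1, 12.1) to (11.2, 8.7), a distance of √(1.1² + 3.4²) ≈ 3.6.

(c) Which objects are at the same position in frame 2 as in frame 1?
none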